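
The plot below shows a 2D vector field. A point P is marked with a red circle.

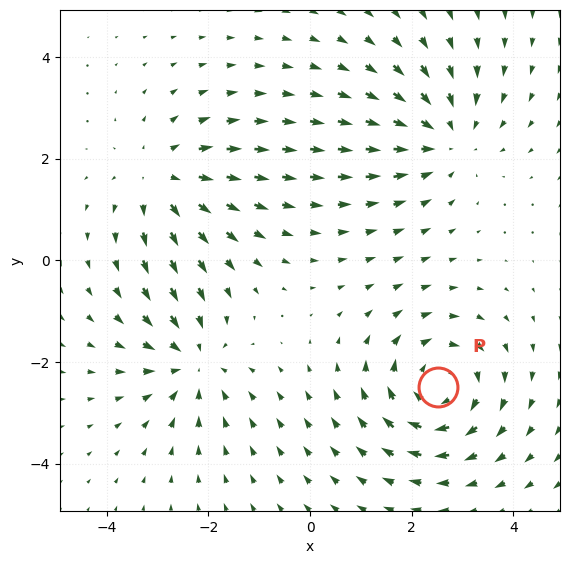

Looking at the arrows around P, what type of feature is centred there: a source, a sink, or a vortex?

vortex

At P (2.5, -2.5) the arrows circulate clockwise. Divergence ≈0, curl about -5 — near-zero divergence with nonzero curl is a vortex.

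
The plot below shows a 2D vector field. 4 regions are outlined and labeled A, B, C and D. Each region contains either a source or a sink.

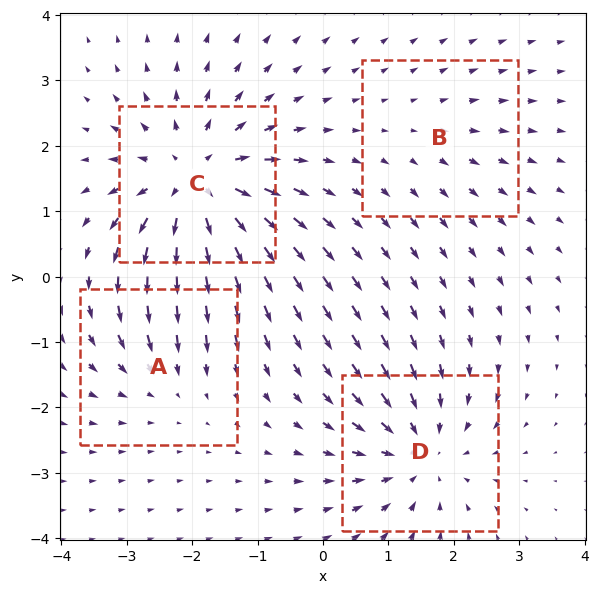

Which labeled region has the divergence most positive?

Divergence at each region's feature centre — A: about -3, B: about +2, C: about +6, D: about -5. Region C is most positive.

C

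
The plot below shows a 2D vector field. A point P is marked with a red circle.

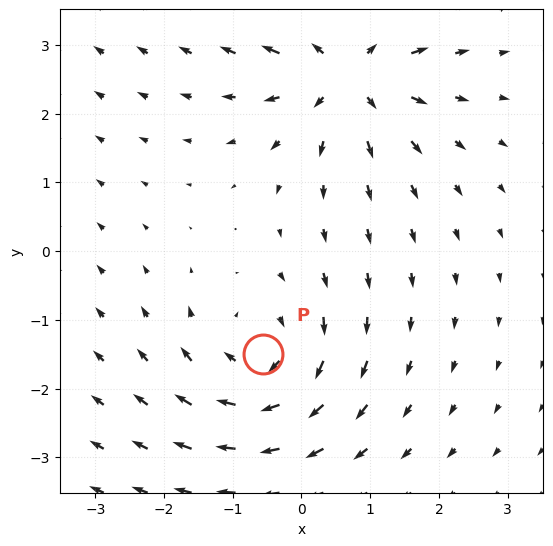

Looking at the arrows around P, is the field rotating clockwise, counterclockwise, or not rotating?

Near P at (-0.6, -1.5) the arrows circulate clockwise. The curl (z-component) there is about -4; negative curl means clockwise rotation.

clockwise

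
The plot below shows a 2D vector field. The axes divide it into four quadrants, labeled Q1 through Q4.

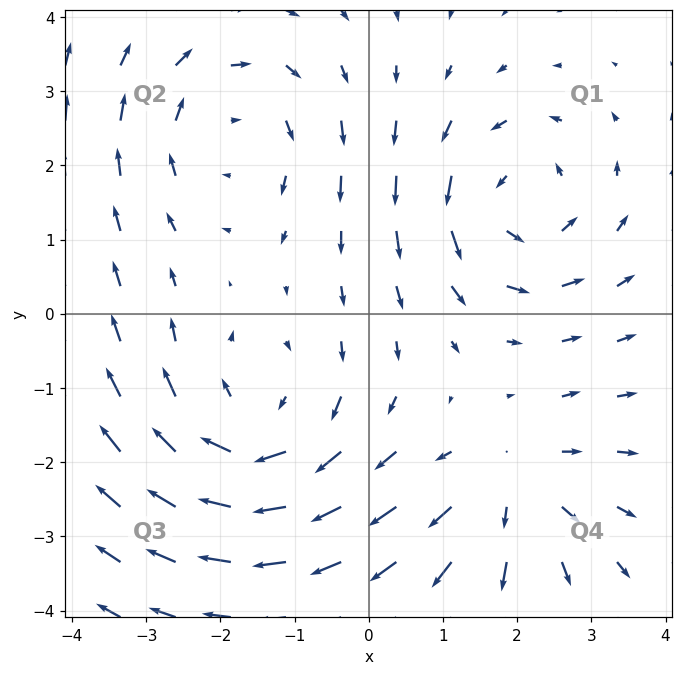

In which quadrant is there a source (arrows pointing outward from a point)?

The source sits at approximately (1.9, -2.3), which lies in quadrant Q4. The divergence there is about +3, positive as expected for a source.

Q4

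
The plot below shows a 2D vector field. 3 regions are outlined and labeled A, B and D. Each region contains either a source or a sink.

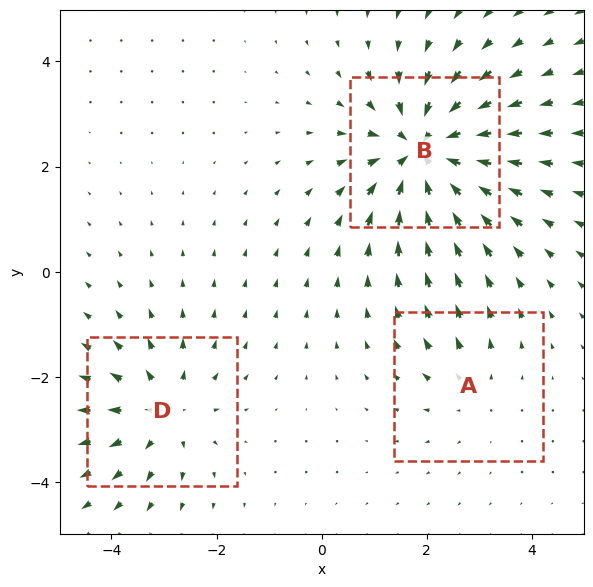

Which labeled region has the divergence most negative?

B

Divergence at each region's feature centre — A: about +2, B: about -5, D: about +3. Region B is most negative.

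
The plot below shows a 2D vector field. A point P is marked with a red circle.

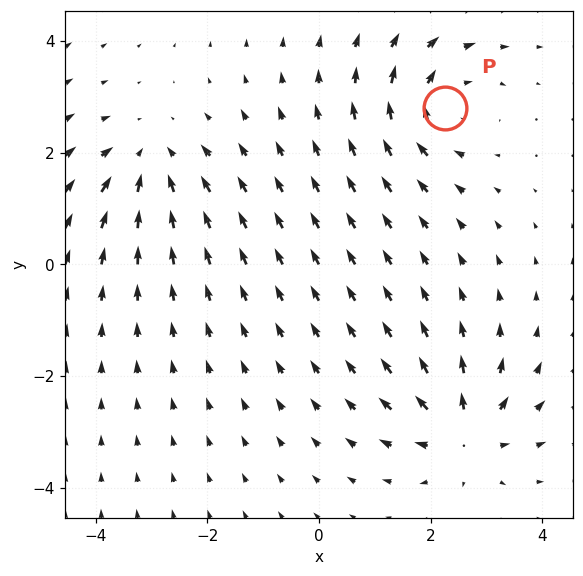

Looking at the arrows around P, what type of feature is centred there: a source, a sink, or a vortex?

At P (2.3, 2.8) the arrows circulate clockwise. Divergence ≈0, curl about -4 — near-zero divergence with nonzero curl is a vortex.

vortex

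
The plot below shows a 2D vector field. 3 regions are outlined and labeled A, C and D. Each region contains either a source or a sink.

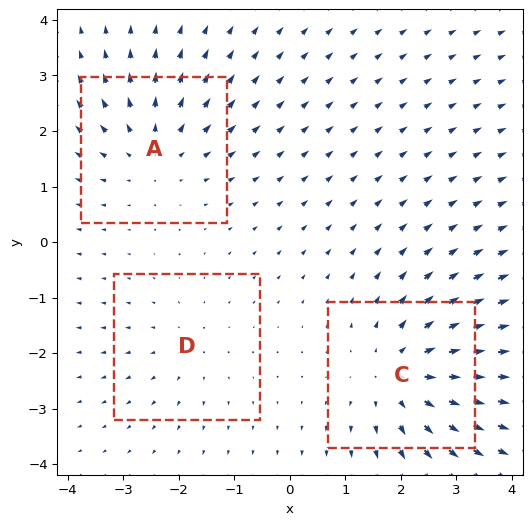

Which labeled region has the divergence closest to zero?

D

Divergence at each region's feature centre — A: about +3, C: about +4, D: about +2. Region D is closest to zero.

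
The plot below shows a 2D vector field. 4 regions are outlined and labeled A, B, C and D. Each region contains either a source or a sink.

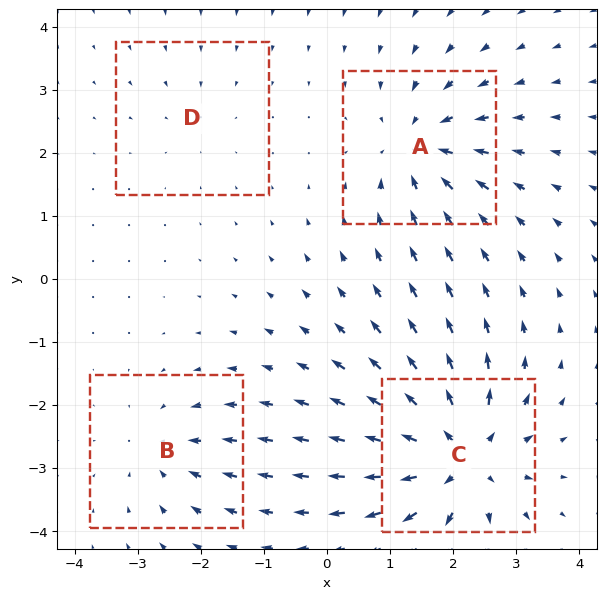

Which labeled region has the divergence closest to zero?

D

Divergence at each region's feature centre — A: about -6, B: about -4, C: about +8, D: about -2. Region D is closest to zero.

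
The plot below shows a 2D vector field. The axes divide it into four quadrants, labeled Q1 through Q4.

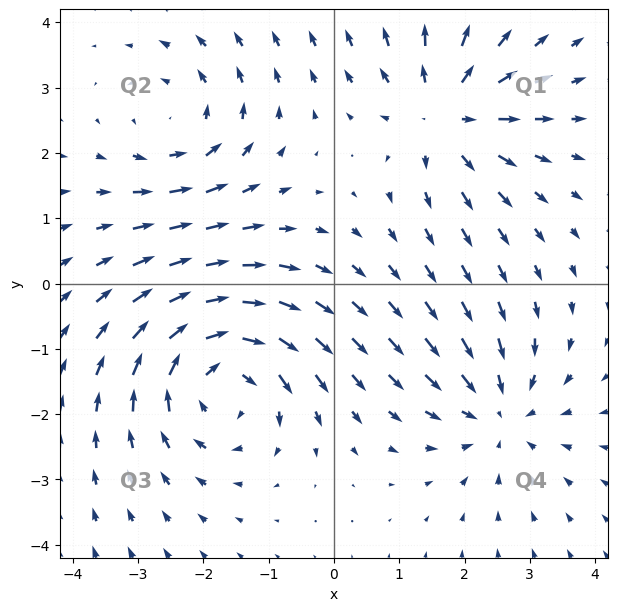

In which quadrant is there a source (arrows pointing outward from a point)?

The source sits at approximately (1.7, 2.6), which lies in quadrant Q1. The divergence there is about +4, positive as expected for a source.

Q1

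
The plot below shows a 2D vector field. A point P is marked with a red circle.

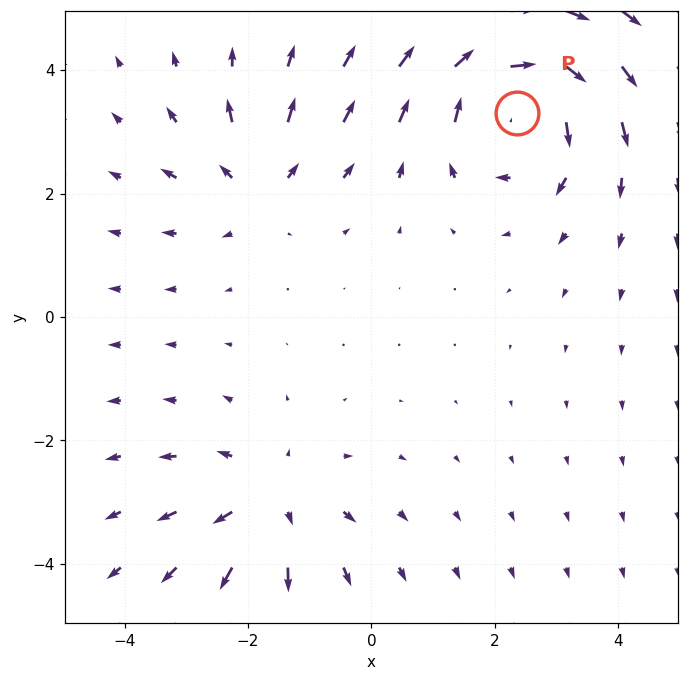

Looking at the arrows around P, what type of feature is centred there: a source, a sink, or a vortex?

At P (2.4, 3.3) the arrows circulate clockwise. Divergence ≈0, curl about -5 — near-zero divergence with nonzero curl is a vortex.

vortex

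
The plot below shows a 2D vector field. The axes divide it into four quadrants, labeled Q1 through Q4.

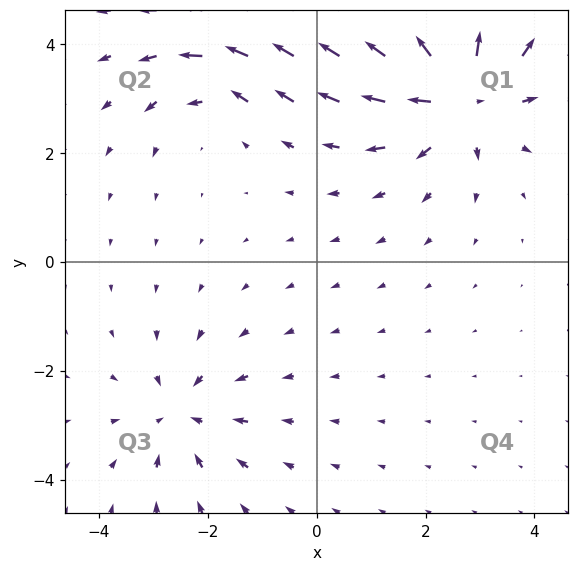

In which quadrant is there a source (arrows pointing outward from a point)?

The source sits at approximately (2.6, 3.1), which lies in quadrant Q1. The divergence there is about +5, positive as expected for a source.

Q1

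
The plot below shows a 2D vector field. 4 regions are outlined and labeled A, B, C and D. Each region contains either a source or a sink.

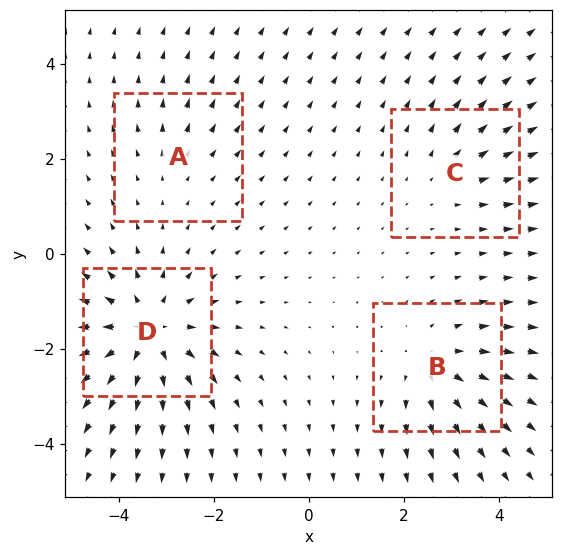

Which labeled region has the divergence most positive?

D

Divergence at each region's feature centre — A: about +2, B: about +4, C: about +3, D: about +7. Region D is most positive.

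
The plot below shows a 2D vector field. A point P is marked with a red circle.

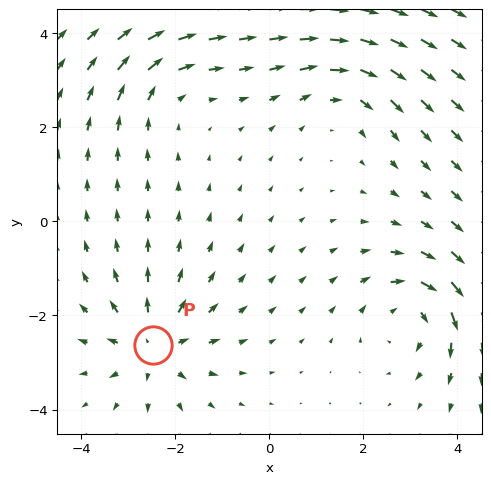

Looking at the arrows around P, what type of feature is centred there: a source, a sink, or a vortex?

At P (-2.5, -2.6) the arrows spread outward. Divergence about +5, curl ≈0 — positive divergence with near-zero curl is a source.

source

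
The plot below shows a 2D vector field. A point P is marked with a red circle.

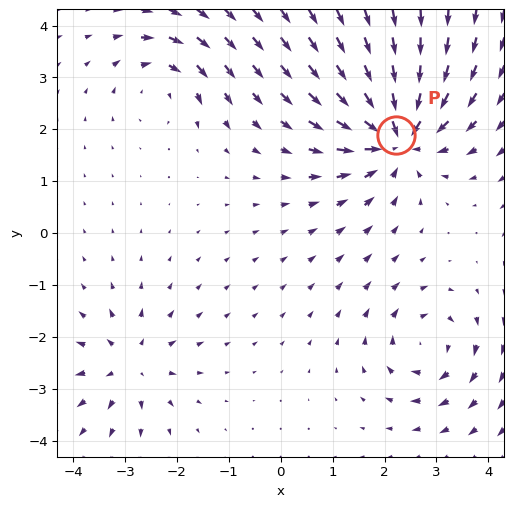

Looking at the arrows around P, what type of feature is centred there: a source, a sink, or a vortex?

At P (2.2, 1.9) the arrows converge inward. Divergence about -6, curl ≈0 — negative divergence with near-zero curl is a sink.

sink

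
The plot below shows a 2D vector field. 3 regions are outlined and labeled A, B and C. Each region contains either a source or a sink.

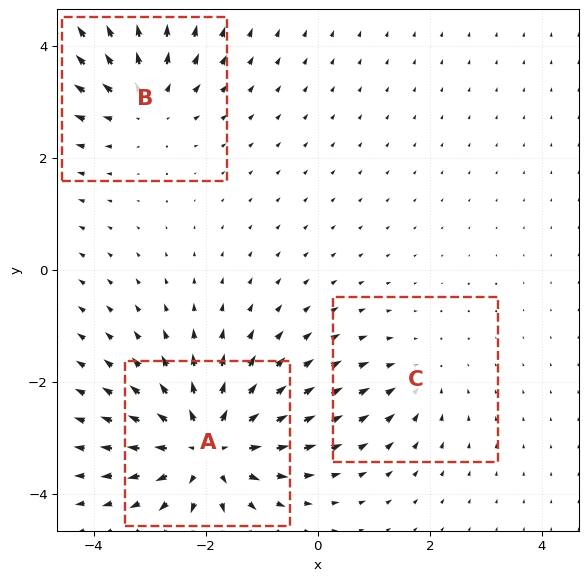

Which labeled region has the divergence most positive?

A

Divergence at each region's feature centre — A: about +5, B: about +3, C: about -2. Region A is most positive.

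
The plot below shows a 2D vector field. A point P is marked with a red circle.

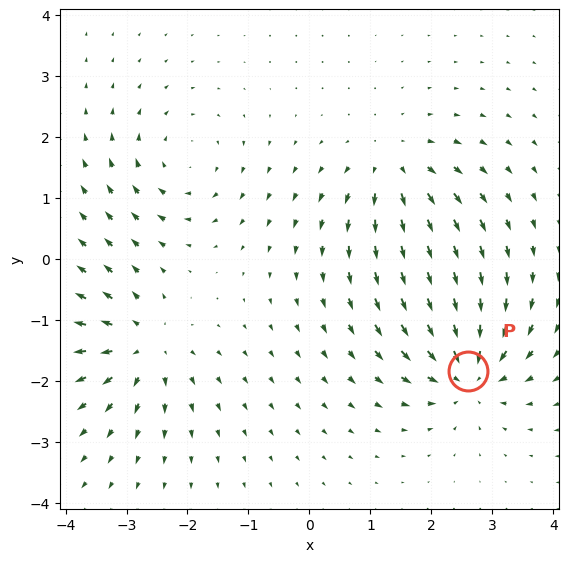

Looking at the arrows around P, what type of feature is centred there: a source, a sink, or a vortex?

sink

At P (2.6, -1.8) the arrows converge inward. Divergence about -7, curl ≈0 — negative divergence with near-zero curl is a sink.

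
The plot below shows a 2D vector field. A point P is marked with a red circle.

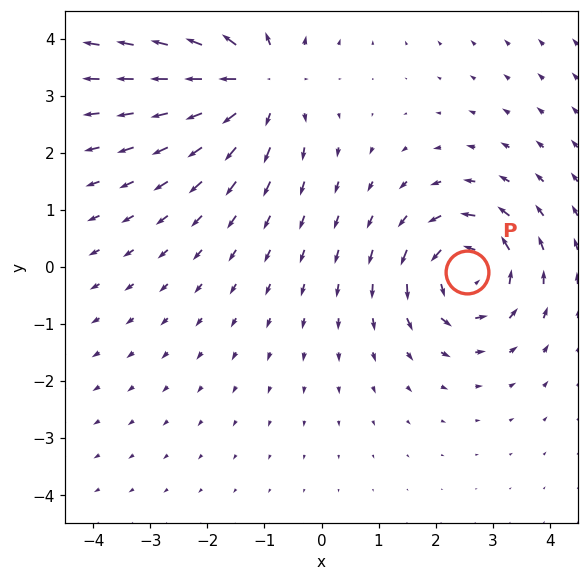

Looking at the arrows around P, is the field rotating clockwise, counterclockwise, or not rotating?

counterclockwise

Near P at (2.5, -0.1) the arrows circulate counterclockwise. The curl (z-component) there is about +5; positive curl means counterclockwise rotation.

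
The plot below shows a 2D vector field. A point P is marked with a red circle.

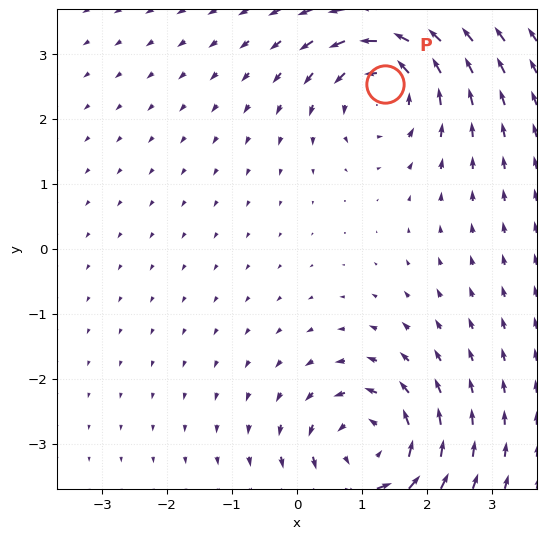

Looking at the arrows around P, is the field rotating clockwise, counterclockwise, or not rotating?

Near P at (1.4, 2.5) the arrows circulate counterclockwise. The curl (z-component) there is about +5; positive curl means counterclockwise rotation.

counterclockwise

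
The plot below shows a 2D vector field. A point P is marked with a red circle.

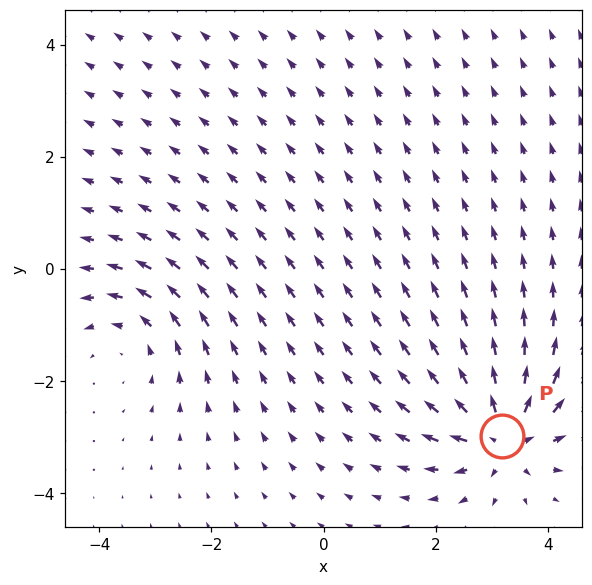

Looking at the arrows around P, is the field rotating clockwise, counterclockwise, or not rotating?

Near P at (3.2, -3.0) the arrows show no circulation. The curl there is ≈0.

not rotating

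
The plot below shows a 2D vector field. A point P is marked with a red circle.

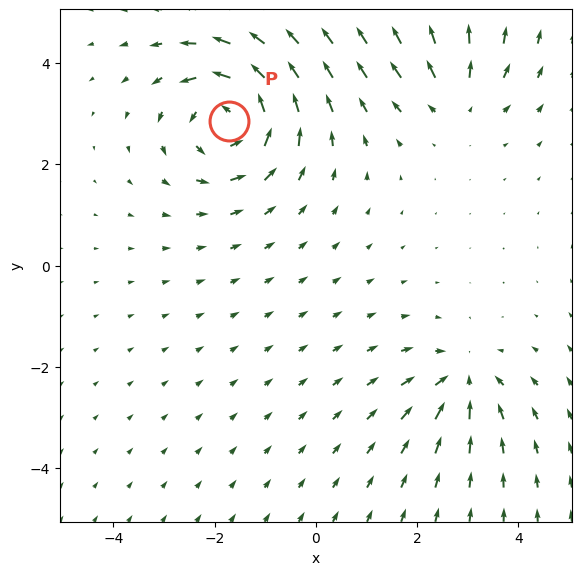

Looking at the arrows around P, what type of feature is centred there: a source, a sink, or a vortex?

At P (-1.7, 2.9) the arrows circulate counterclockwise. Divergence ≈0, curl about +6 — near-zero divergence with nonzero curl is a vortex.

vortex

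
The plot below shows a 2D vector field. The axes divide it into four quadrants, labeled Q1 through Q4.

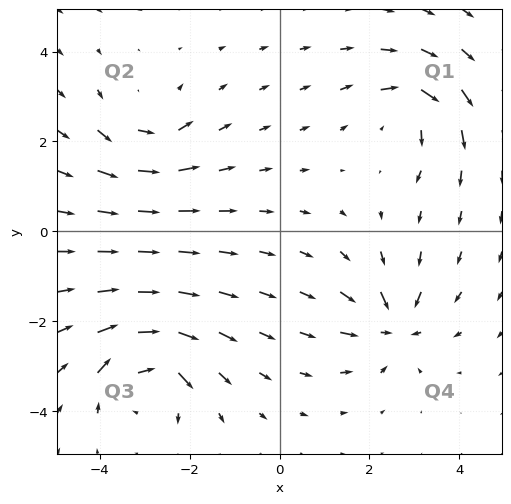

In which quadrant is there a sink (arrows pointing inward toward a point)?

Q4

The sink sits at approximately (2.5, -2.1), which lies in quadrant Q4. The divergence there is about -6, negative as expected for a sink.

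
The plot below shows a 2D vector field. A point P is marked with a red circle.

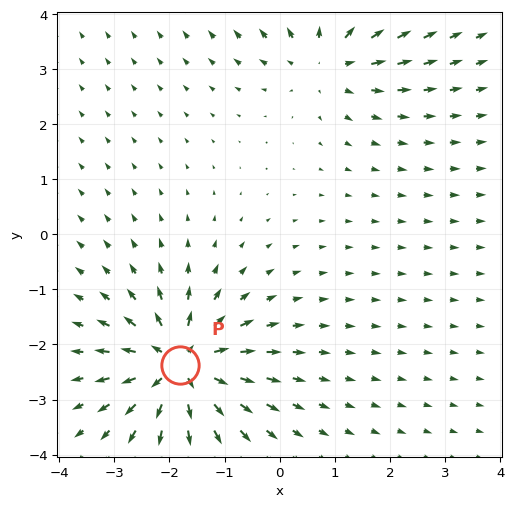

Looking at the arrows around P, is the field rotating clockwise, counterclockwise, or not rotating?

not rotating

Near P at (-1.8, -2.4) the arrows show no circulation. The curl there is ≈0.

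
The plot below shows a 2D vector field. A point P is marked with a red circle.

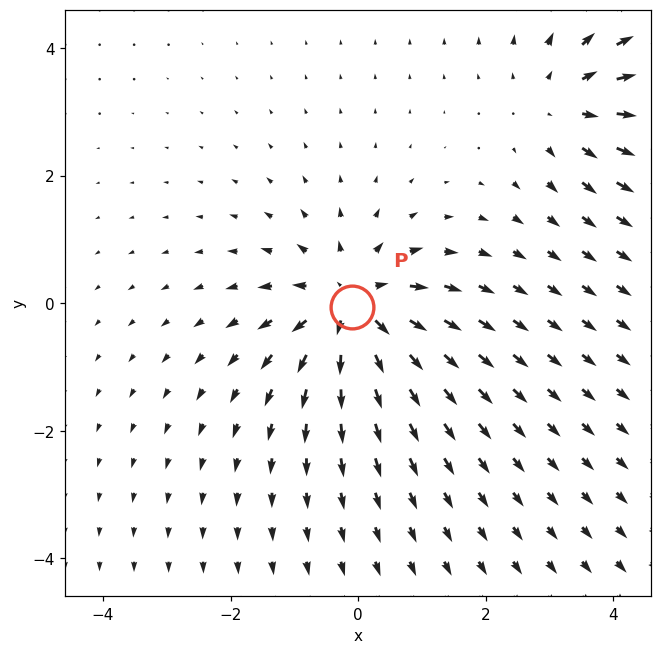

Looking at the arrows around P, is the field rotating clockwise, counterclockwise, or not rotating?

Near P at (-0.1, -0.1) the arrows show no circulation. The curl there is ≈0.

not rotating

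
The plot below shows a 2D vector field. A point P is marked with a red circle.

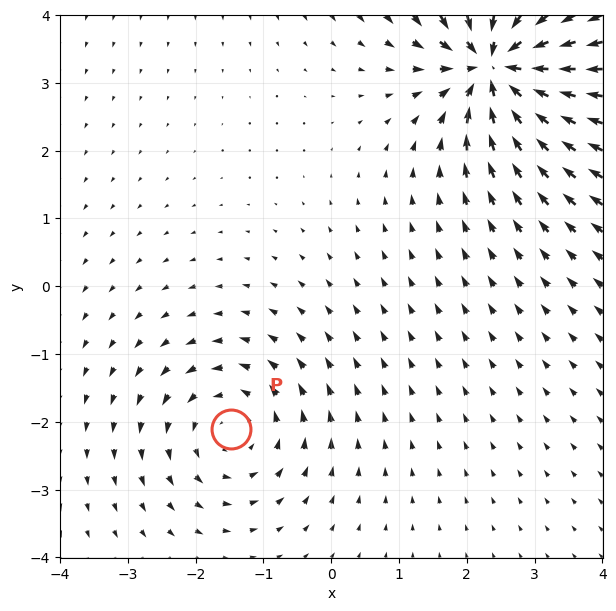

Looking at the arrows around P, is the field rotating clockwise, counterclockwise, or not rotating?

counterclockwise

Near P at (-1.5, -2.1) the arrows circulate counterclockwise. The curl (z-component) there is about +3; positive curl means counterclockwise rotation.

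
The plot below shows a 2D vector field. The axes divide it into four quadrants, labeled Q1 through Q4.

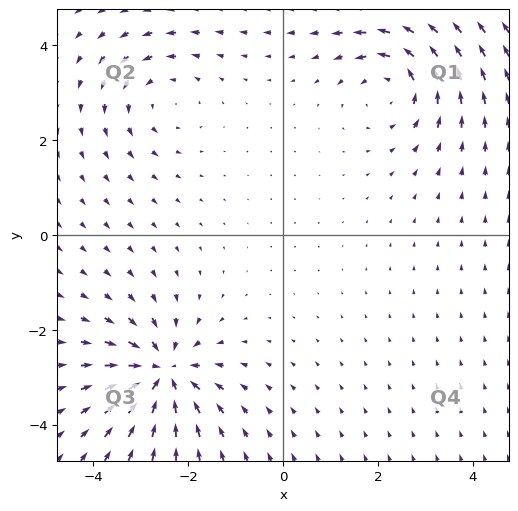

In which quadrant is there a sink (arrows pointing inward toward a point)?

The sink sits at approximately (-2.5, -2.9), which lies in quadrant Q3. The divergence there is about -6, negative as expected for a sink.

Q3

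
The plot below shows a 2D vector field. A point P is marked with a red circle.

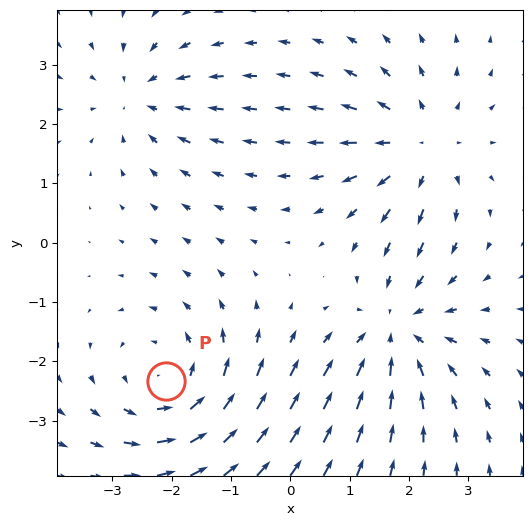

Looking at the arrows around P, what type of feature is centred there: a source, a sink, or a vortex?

At P (-2.1, -2.3) the arrows circulate counterclockwise. Divergence ≈0, curl about +4 — near-zero divergence with nonzero curl is a vortex.

vortex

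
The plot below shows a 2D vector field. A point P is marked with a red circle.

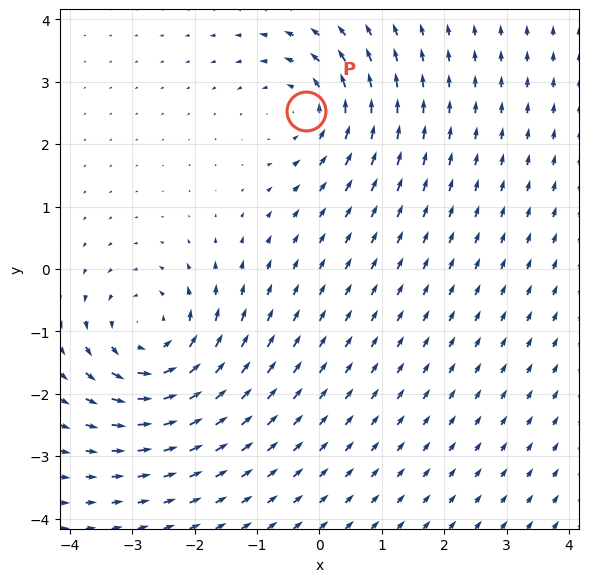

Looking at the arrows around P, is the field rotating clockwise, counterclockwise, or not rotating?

Near P at (-0.2, 2.5) the arrows circulate counterclockwise. The curl (z-component) there is about +4; positive curl means counterclockwise rotation.

counterclockwise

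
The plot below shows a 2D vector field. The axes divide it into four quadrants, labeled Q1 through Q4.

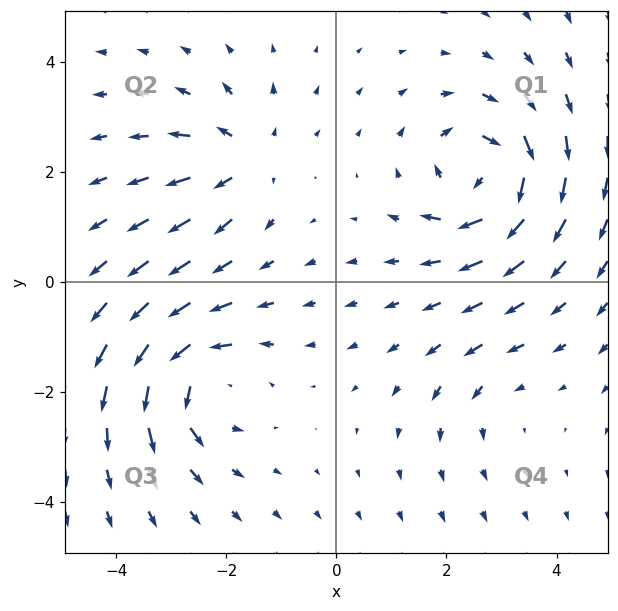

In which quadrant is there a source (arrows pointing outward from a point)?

The source sits at approximately (-1.7, 2.3), which lies in quadrant Q2. The divergence there is about +4, positive as expected for a source.

Q2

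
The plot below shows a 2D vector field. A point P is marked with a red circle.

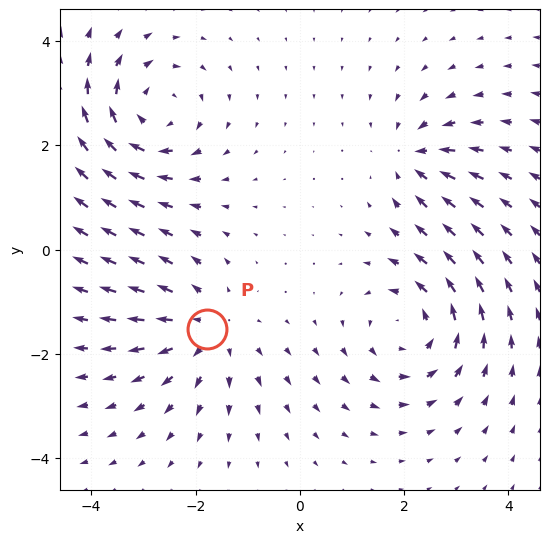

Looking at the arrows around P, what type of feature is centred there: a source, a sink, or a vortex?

At P (-1.8, -1.5) the arrows spread outward. Divergence about +3, curl ≈0 — positive divergence with near-zero curl is a source.

source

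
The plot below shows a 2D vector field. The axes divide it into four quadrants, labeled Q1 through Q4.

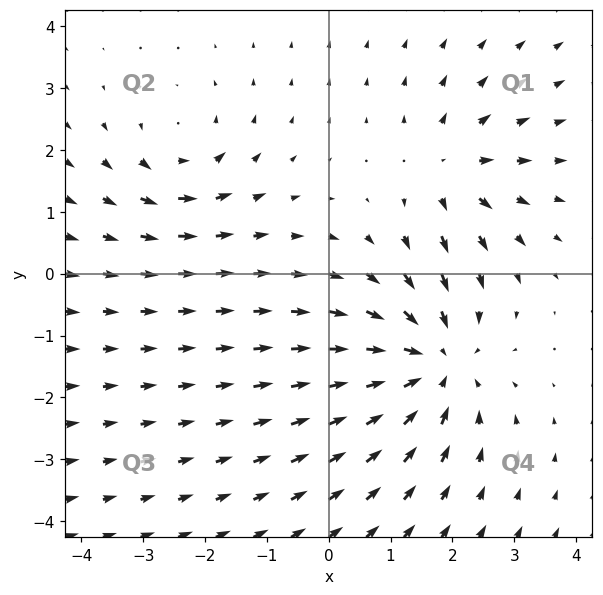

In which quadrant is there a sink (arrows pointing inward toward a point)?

Q4

The sink sits at approximately (1.7, -1.5), which lies in quadrant Q4. The divergence there is about -4, negative as expected for a sink.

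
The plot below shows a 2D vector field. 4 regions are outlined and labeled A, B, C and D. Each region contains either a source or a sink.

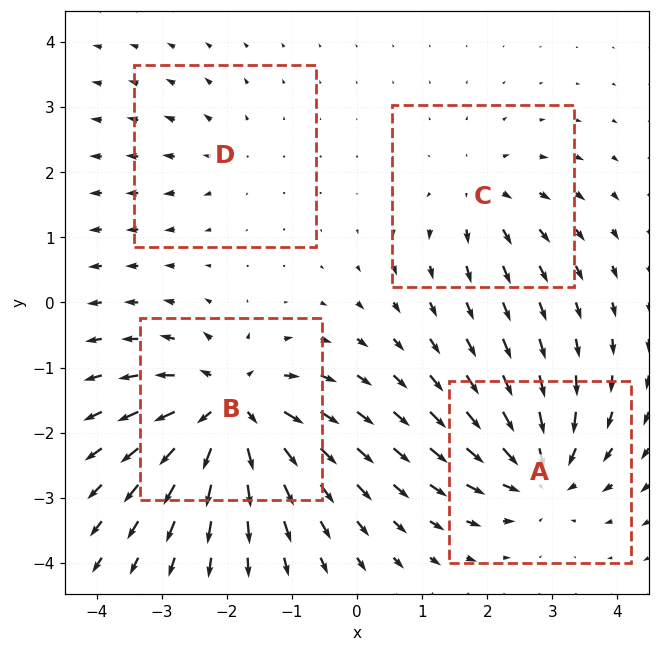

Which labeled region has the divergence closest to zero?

Divergence at each region's feature centre — A: about -6, B: about +8, C: about +4, D: about +2. Region D is closest to zero.

D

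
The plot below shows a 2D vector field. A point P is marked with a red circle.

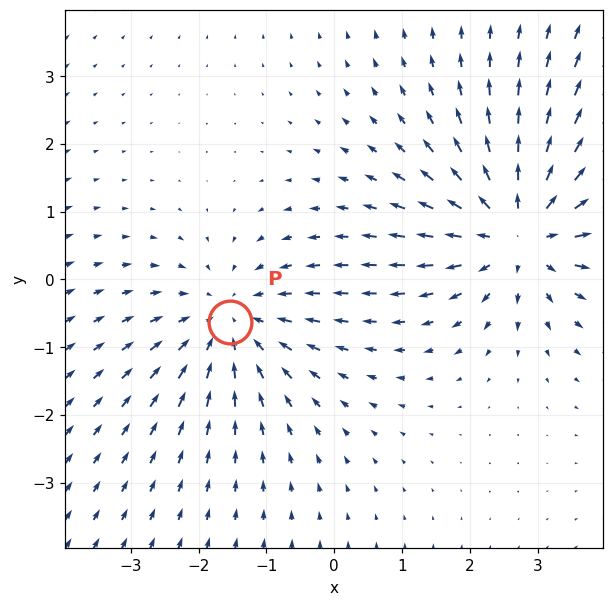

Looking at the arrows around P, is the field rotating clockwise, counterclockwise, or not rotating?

Near P at (-1.5, -0.6) the arrows show no circulation. The curl there is ≈0.

not rotating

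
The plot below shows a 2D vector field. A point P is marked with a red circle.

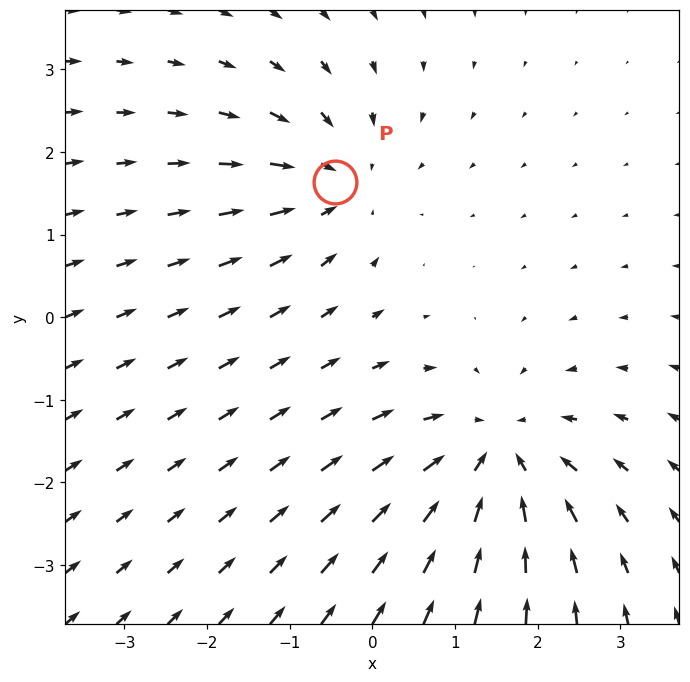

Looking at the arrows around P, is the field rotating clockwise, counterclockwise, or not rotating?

Near P at (-0.5, 1.6) the arrows show no circulation. The curl there is ≈0.

not rotating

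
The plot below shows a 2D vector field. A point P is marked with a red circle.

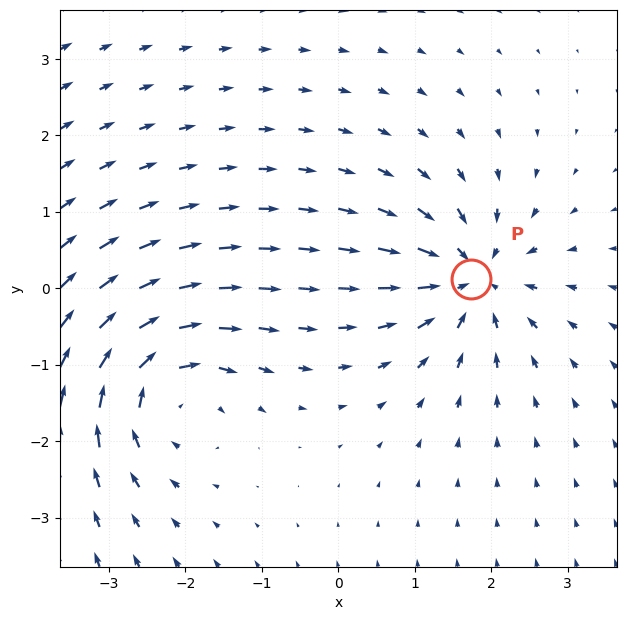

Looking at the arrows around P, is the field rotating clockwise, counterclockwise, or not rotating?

Near P at (1.7, 0.1) the arrows show no circulation. The curl there is ≈0.

not rotating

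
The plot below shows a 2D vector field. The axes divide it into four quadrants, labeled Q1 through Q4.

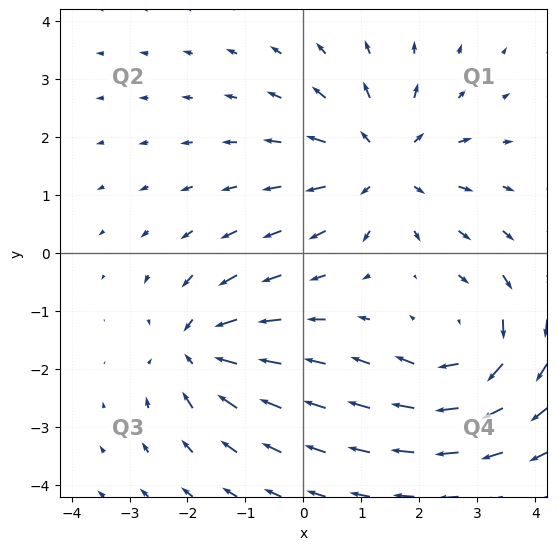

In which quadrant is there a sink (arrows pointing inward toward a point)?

The sink sits at approximately (-1.8, -1.7), which lies in quadrant Q3. The divergence there is about -5, negative as expected for a sink.

Q3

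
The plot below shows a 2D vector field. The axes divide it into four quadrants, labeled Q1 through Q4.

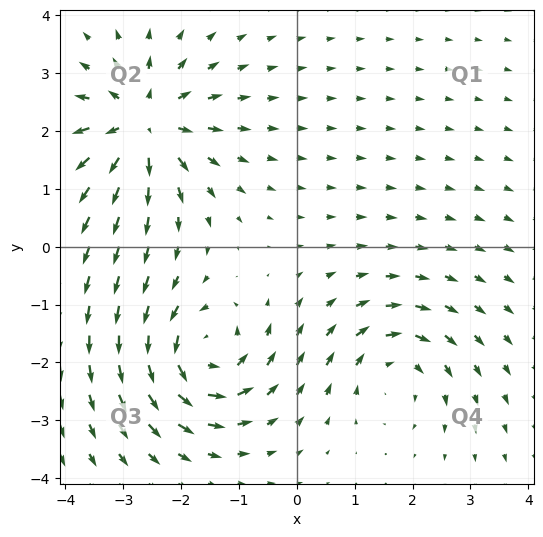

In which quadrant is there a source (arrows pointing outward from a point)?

Q2

The source sits at approximately (-2.7, 2.1), which lies in quadrant Q2. The divergence there is about +6, positive as expected for a source.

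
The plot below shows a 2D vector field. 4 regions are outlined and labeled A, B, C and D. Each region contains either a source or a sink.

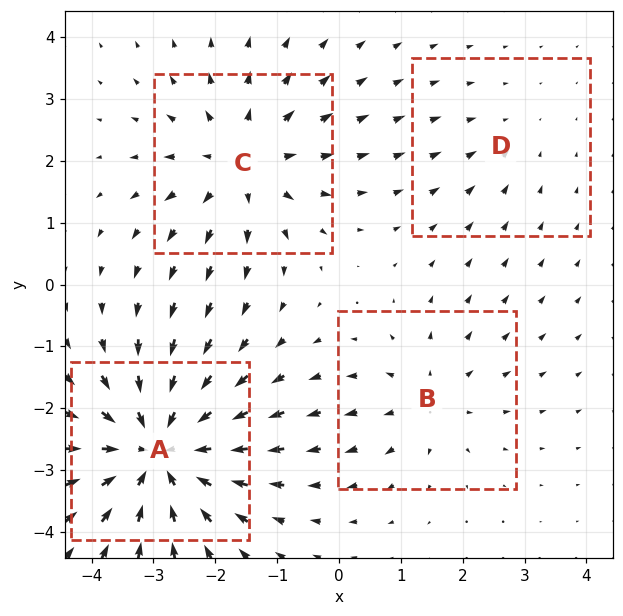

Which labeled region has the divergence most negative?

Divergence at each region's feature centre — A: about -7, B: about +3, C: about +4, D: about -2. Region A is most negative.

A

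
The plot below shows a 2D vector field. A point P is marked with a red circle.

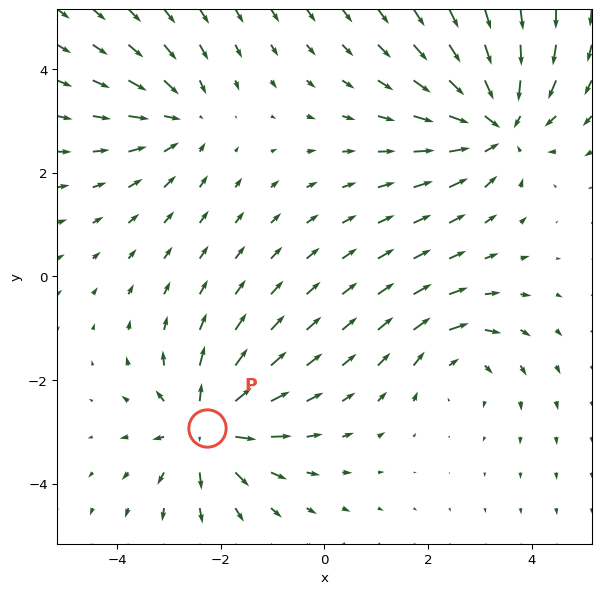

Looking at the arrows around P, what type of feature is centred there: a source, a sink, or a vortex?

At P (-2.3, -2.9) the arrows spread outward. Divergence about +6, curl ≈0 — positive divergence with near-zero curl is a source.

source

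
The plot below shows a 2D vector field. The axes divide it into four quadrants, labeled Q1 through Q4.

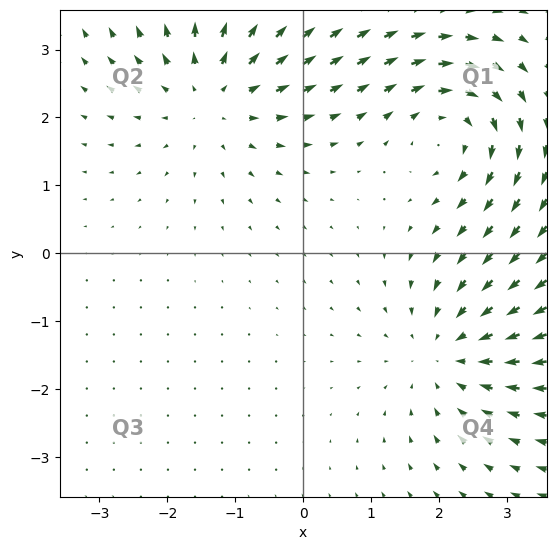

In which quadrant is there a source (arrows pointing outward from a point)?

Q2

The source sits at approximately (-1.3, 2.3), which lies in quadrant Q2. The divergence there is about +4, positive as expected for a source.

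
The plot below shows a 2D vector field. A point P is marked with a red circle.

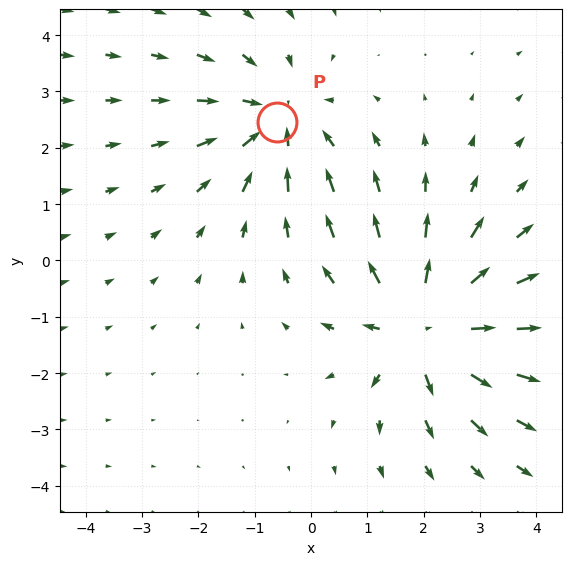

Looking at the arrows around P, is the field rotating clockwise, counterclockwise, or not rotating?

Near P at (-0.6, 2.5) the arrows show no circulation. The curl there is ≈0.

not rotating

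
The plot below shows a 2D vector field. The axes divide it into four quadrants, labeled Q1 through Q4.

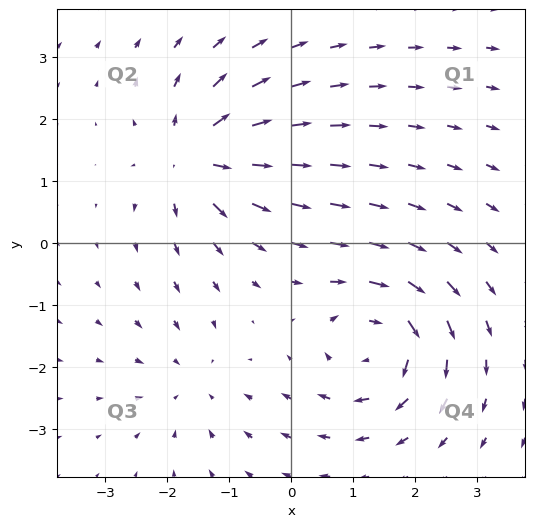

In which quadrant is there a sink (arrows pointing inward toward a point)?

Q3

The sink sits at approximately (-1.6, -2.3), which lies in quadrant Q3. The divergence there is about -3, negative as expected for a sink.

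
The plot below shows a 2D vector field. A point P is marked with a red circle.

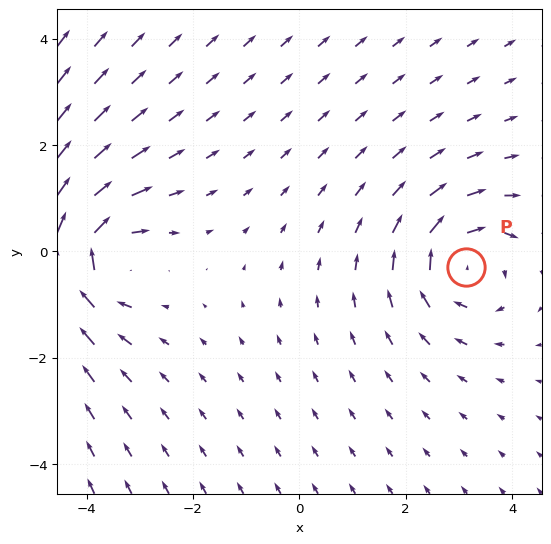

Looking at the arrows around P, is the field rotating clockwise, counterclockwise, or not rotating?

clockwise

Near P at (3.1, -0.3) the arrows circulate clockwise. The curl (z-component) there is about -3; negative curl means clockwise rotation.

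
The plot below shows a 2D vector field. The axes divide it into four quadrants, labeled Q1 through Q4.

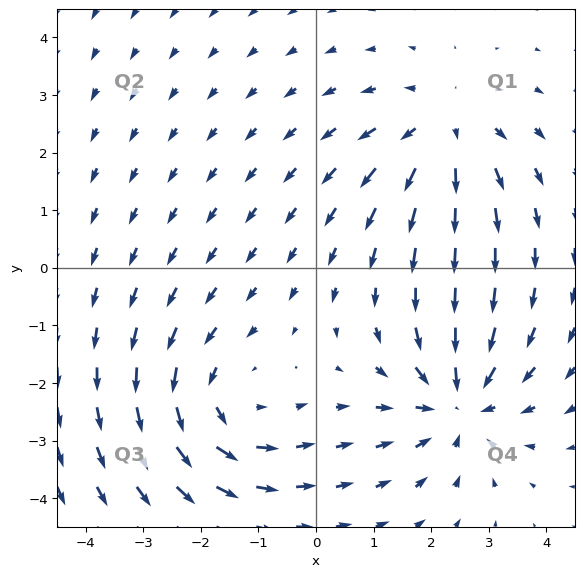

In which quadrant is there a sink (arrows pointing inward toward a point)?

Q4

The sink sits at approximately (2.5, -2.3), which lies in quadrant Q4. The divergence there is about -5, negative as expected for a sink.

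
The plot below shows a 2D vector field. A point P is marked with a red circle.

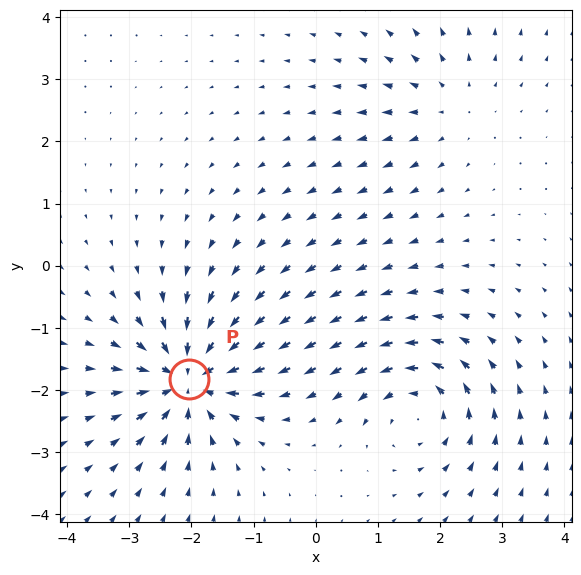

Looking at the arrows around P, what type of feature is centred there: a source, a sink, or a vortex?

At P (-2.0, -1.8) the arrows converge inward. Divergence about -7, curl ≈0 — negative divergence with near-zero curl is a sink.

sink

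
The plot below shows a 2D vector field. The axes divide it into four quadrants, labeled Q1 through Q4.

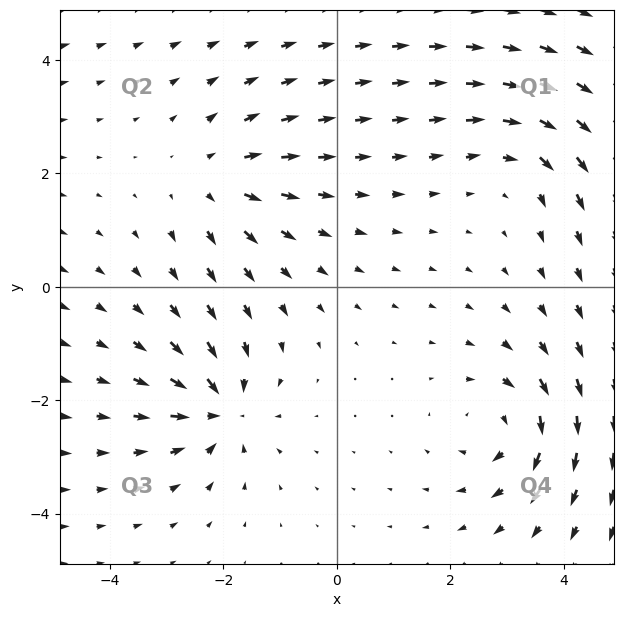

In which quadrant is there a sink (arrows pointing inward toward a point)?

The sink sits at approximately (-2.0, -2.2), which lies in quadrant Q3. The divergence there is about -5, negative as expected for a sink.

Q3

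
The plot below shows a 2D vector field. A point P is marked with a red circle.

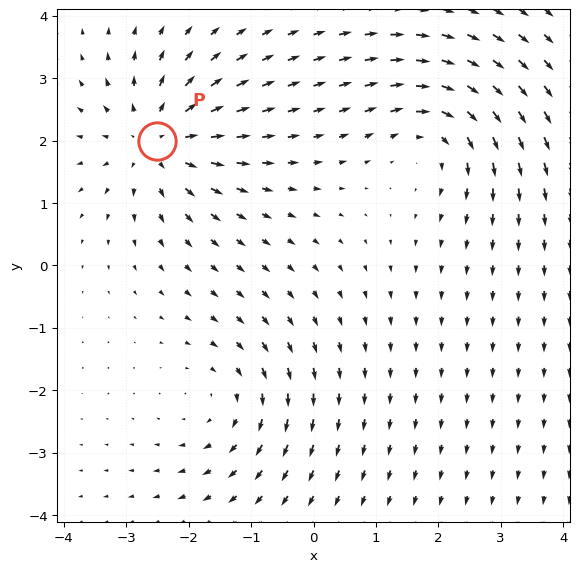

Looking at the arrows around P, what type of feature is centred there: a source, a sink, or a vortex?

At P (-2.5, 2.0) the arrows spread outward. Divergence about +3, curl ≈0 — positive divergence with near-zero curl is a source.

source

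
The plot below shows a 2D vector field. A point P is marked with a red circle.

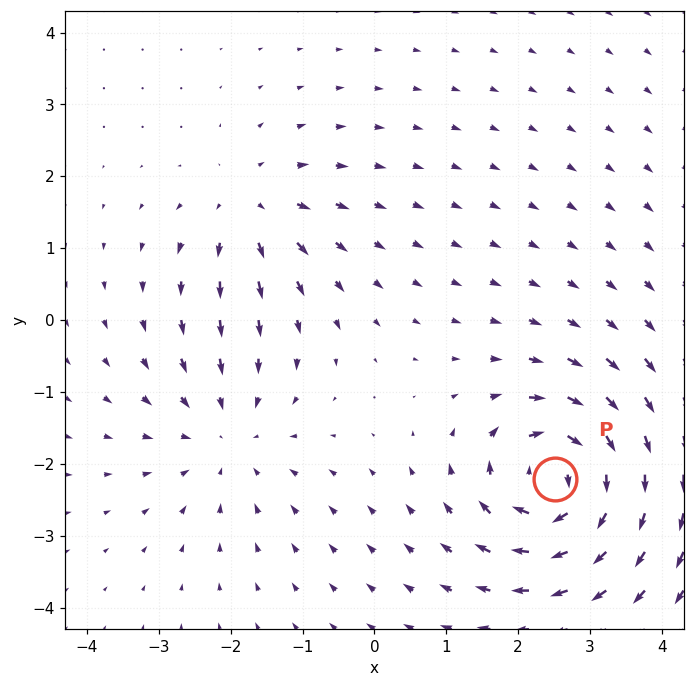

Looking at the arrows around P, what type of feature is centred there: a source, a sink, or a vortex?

At P (2.5, -2.2) the arrows circulate clockwise. Divergence ≈0, curl about -6 — near-zero divergence with nonzero curl is a vortex.

vortex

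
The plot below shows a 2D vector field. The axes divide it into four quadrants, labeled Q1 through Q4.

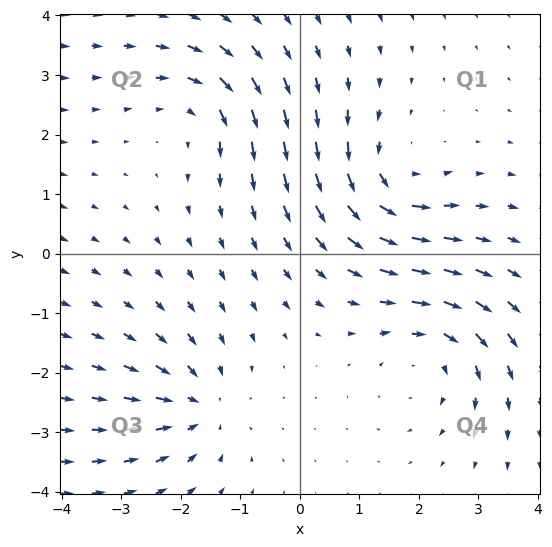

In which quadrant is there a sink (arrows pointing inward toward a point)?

Q3

The sink sits at approximately (-1.7, -2.6), which lies in quadrant Q3. The divergence there is about -3, negative as expected for a sink.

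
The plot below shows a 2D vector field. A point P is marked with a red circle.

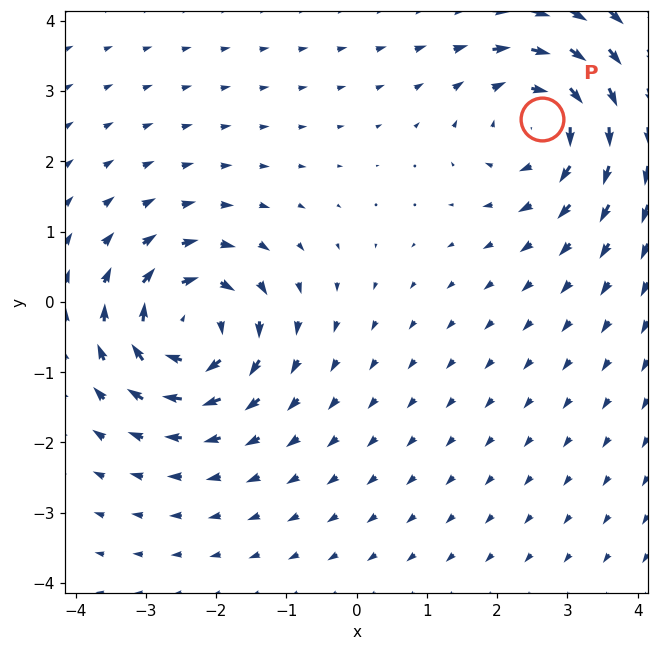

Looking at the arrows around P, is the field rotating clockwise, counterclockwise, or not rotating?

clockwise

Near P at (2.6, 2.6) the arrows circulate clockwise. The curl (z-component) there is about -4; negative curl means clockwise rotation.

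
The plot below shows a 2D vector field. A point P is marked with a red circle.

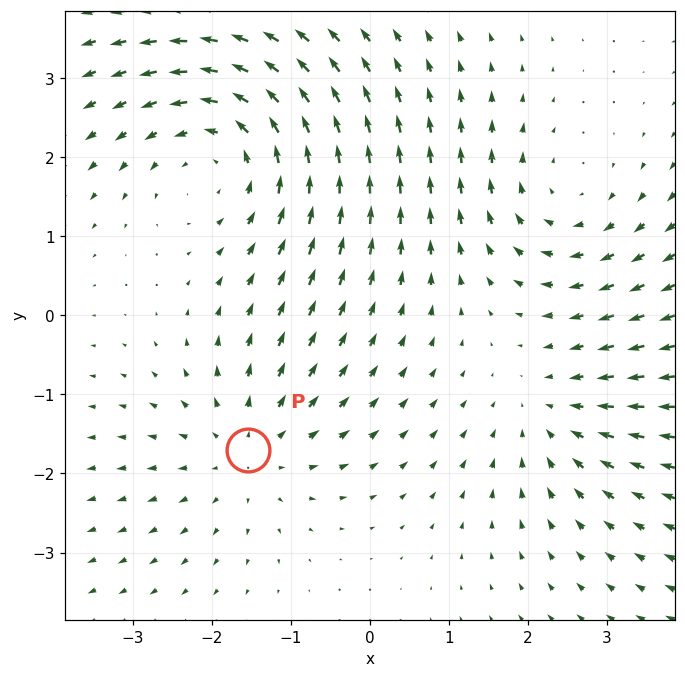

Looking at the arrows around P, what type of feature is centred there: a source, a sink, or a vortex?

source

At P (-1.5, -1.7) the arrows spread outward. Divergence about +3, curl ≈0 — positive divergence with near-zero curl is a source.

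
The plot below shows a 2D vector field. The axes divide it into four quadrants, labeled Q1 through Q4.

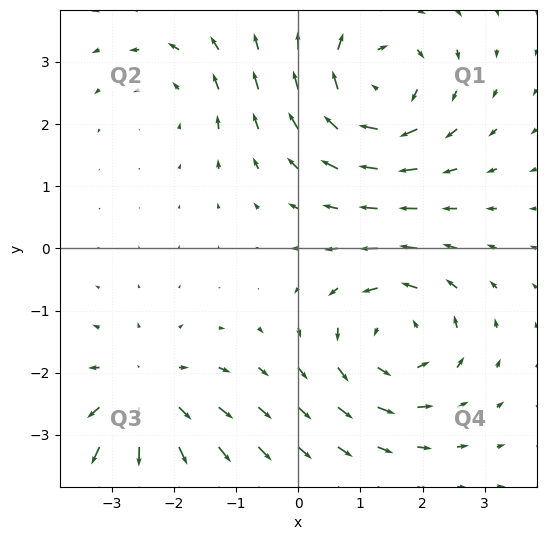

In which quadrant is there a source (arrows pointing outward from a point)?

The source sits at approximately (-2.4, -2.4), which lies in quadrant Q3. The divergence there is about +4, positive as expected for a source.

Q3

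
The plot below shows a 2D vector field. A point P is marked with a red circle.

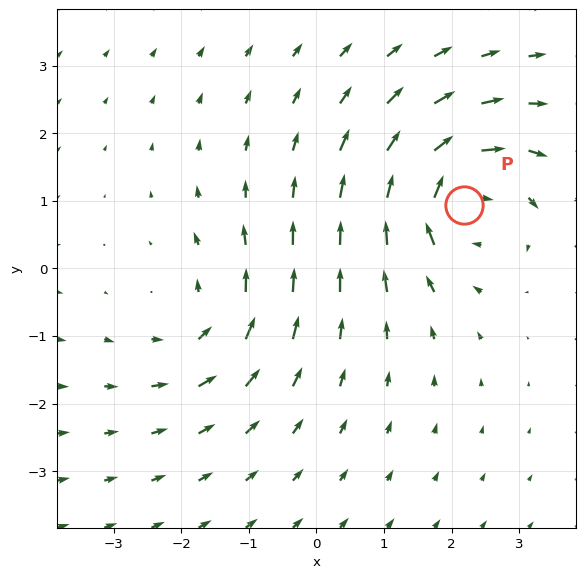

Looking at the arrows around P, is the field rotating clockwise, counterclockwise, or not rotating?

clockwise

Near P at (2.2, 0.9) the arrows circulate clockwise. The curl (z-component) there is about -6; negative curl means clockwise rotation.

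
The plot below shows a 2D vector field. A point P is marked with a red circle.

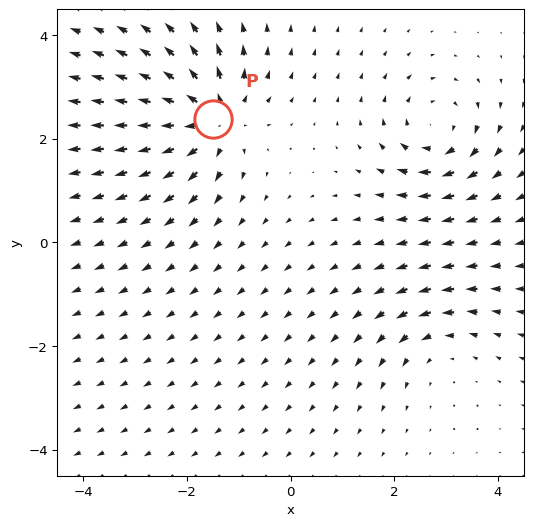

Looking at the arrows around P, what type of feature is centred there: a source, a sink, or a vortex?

source

At P (-1.5, 2.4) the arrows spread outward. Divergence about +6, curl ≈0 — positive divergence with near-zero curl is a source.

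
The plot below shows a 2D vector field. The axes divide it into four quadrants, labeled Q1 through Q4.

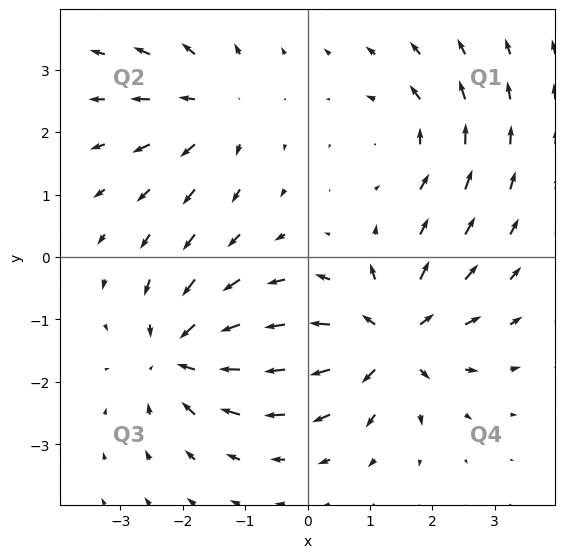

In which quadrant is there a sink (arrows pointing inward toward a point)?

Q3

The sink sits at approximately (-2.0, -1.6), which lies in quadrant Q3. The divergence there is about -5, negative as expected for a sink.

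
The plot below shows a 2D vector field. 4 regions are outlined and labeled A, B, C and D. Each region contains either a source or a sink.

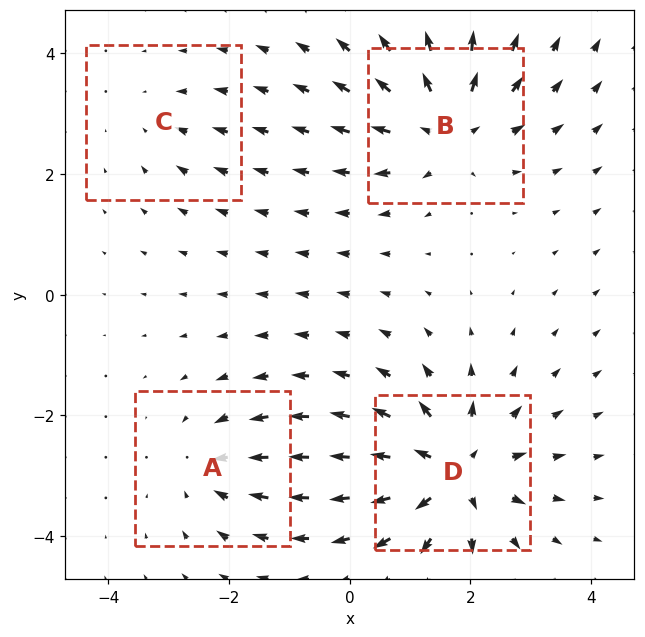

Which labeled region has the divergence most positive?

D

Divergence at each region's feature centre — A: about -4, B: about +6, C: about -2, D: about +7. Region D is most positive.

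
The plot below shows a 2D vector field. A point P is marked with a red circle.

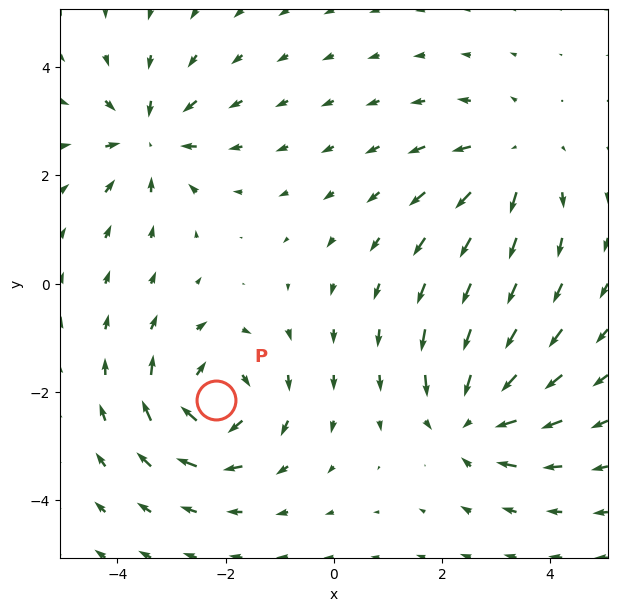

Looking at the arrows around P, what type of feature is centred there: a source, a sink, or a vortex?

At P (-2.2, -2.2) the arrows circulate clockwise. Divergence ≈0, curl about -5 — near-zero divergence with nonzero curl is a vortex.

vortex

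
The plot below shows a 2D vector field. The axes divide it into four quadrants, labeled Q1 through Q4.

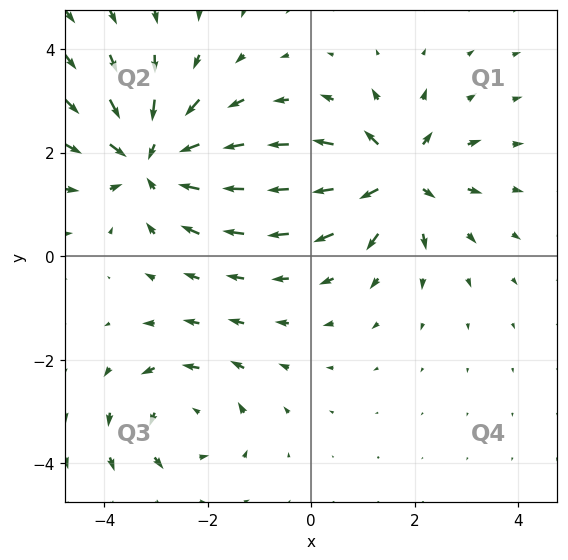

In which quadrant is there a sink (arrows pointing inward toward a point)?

The sink sits at approximately (-3.1, 1.9), which lies in quadrant Q2. The divergence there is about -3, negative as expected for a sink.

Q2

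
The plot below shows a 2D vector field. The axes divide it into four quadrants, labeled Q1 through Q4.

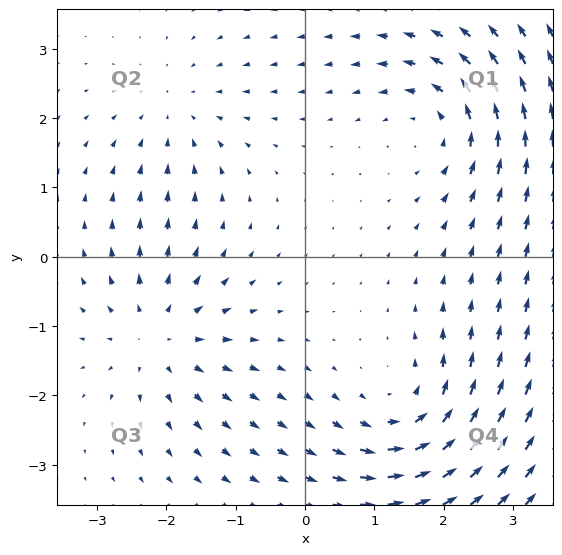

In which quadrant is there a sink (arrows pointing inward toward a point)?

Q2

The sink sits at approximately (-1.9, 2.1), which lies in quadrant Q2. The divergence there is about -3, negative as expected for a sink.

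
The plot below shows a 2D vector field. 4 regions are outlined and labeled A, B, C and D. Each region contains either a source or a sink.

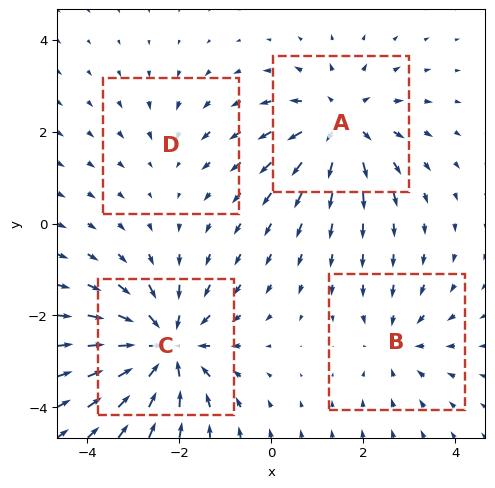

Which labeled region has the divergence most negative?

Divergence at each region's feature centre — A: about +5, B: about -3, C: about -6, D: about -2. Region C is most negative.

C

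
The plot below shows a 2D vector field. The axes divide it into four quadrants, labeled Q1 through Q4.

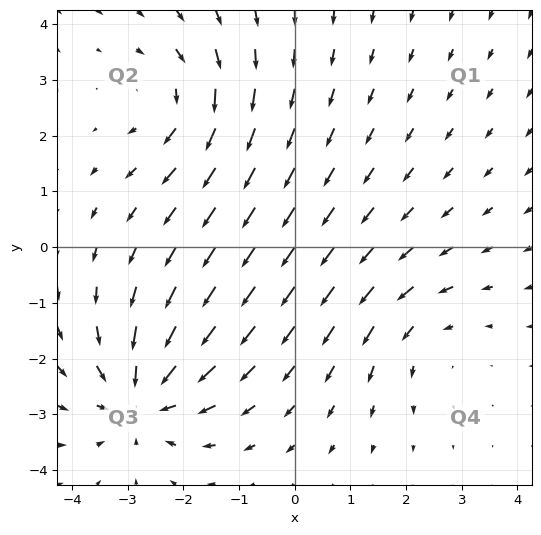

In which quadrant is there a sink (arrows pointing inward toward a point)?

The sink sits at approximately (-2.7, -2.7), which lies in quadrant Q3. The divergence there is about -4, negative as expected for a sink.

Q3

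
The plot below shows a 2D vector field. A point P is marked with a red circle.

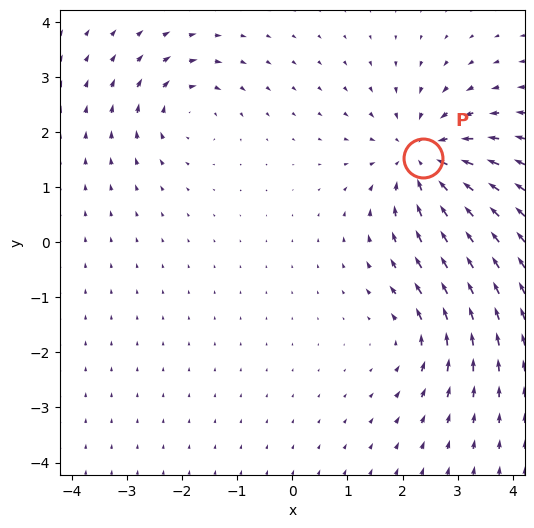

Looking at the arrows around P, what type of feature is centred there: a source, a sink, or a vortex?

sink

At P (2.4, 1.5) the arrows converge inward. Divergence about -5, curl ≈0 — negative divergence with near-zero curl is a sink.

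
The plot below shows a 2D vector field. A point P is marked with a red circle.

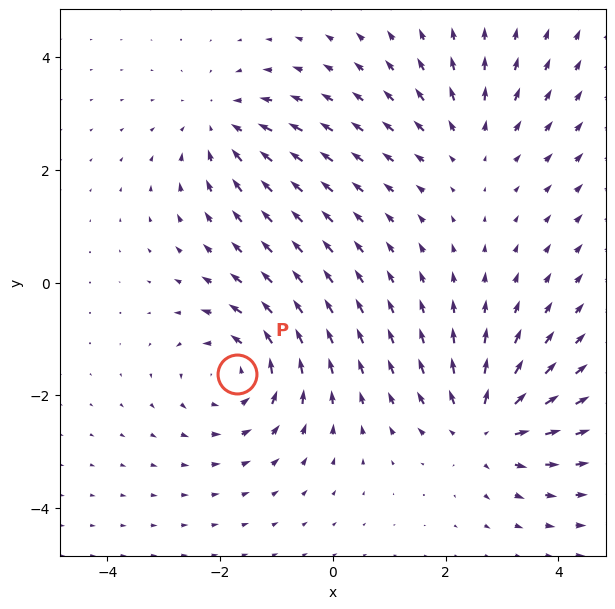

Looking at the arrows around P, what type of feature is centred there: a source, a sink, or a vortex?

At P (-1.7, -1.6) the arrows circulate counterclockwise. Divergence ≈0, curl about +5 — near-zero divergence with nonzero curl is a vortex.

vortex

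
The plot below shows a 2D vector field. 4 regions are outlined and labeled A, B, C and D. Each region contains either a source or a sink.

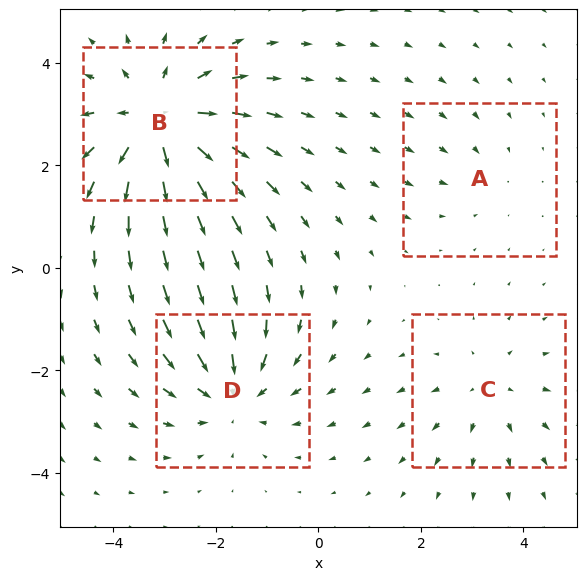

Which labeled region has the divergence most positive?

B

Divergence at each region's feature centre — A: about -2, B: about +6, C: about +3, D: about -5. Region B is most positive.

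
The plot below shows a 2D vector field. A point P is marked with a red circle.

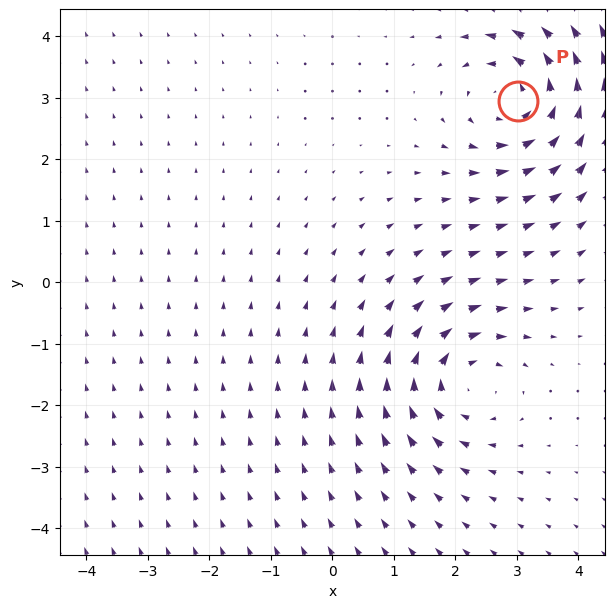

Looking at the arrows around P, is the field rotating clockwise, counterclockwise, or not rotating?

Near P at (3.0, 2.9) the arrows circulate counterclockwise. The curl (z-component) there is about +4; positive curl means counterclockwise rotation.

counterclockwise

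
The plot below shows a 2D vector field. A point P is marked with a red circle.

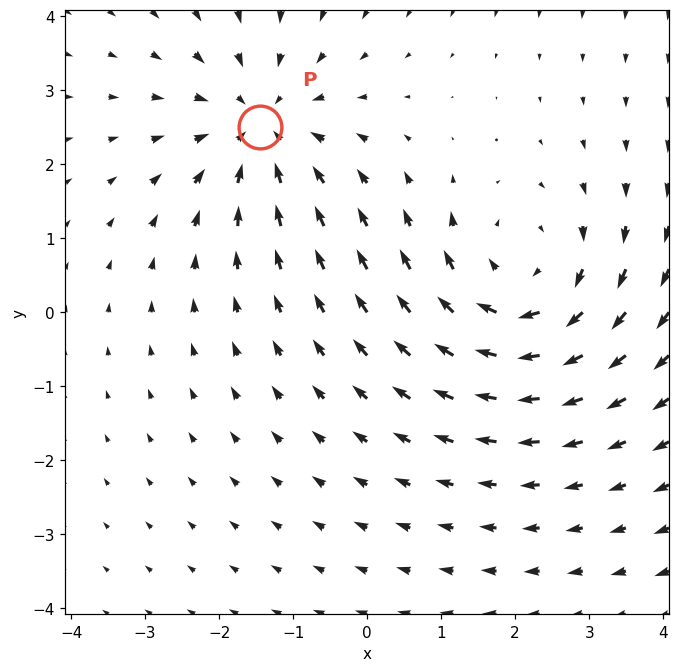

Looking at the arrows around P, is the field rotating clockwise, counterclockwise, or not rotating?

Near P at (-1.4, 2.5) the arrows show no circulation. The curl there is ≈0.

not rotating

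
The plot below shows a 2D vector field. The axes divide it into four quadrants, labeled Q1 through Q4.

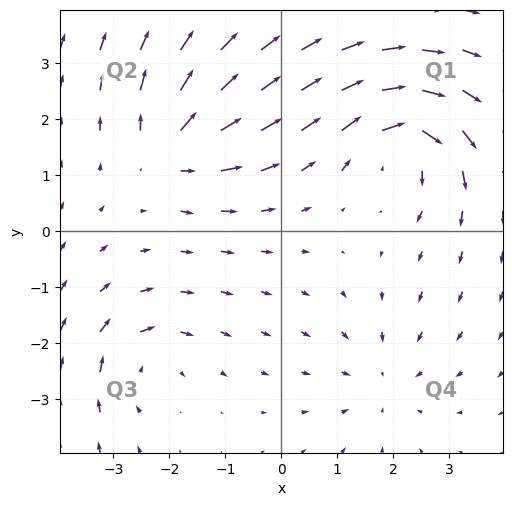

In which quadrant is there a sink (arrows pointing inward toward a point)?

Q4

The sink sits at approximately (1.9, -2.7), which lies in quadrant Q4. The divergence there is about -2, negative as expected for a sink.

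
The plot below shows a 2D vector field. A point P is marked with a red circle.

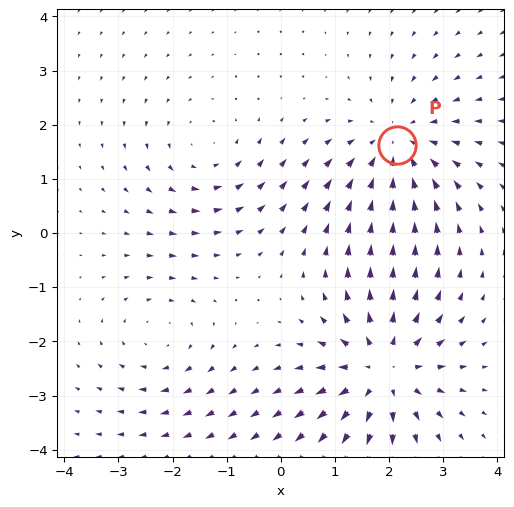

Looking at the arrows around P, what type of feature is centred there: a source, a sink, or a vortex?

sink

At P (2.1, 1.6) the arrows converge inward. Divergence about -3, curl ≈0 — negative divergence with near-zero curl is a sink.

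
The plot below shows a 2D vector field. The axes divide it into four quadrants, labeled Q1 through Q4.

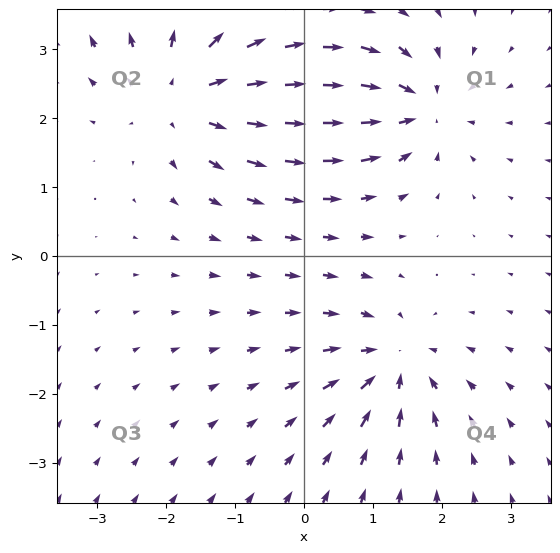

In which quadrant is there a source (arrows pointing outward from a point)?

The source sits at approximately (-1.7, 2.4), which lies in quadrant Q2. The divergence there is about +4, positive as expected for a source.

Q2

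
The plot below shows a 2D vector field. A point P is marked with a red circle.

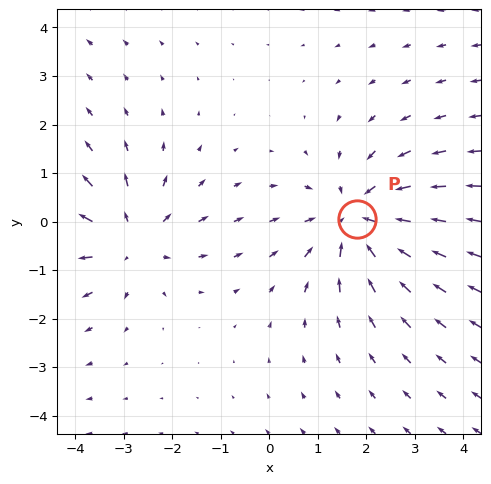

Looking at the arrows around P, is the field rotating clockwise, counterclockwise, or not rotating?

Near P at (1.8, 0.0) the arrows show no circulation. The curl there is ≈0.

not rotating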